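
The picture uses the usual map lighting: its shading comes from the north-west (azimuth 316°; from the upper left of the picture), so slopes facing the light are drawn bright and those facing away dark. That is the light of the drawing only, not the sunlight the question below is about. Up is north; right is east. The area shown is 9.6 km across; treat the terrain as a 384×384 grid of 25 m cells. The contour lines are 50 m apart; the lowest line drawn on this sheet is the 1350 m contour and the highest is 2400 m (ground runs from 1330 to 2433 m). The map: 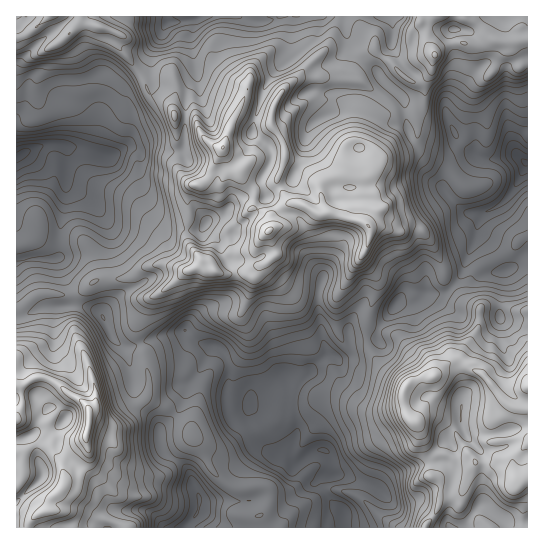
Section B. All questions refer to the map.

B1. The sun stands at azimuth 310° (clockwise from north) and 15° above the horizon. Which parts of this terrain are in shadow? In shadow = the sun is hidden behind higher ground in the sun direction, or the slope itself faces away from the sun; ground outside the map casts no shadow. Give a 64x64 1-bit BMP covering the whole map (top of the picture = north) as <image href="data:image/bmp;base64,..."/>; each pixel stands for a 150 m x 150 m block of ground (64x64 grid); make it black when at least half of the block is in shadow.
<image width="64" height="64" href="data:image/bmp;base64,Qk0+AgAAAAAAAD4AAAAoAAAAQAAAAEAAAAABAAEAAAAAAAACAAATCwAAEwsAAAIAAAAAAAAA////AAAAAAA/4f+AMAAPAB/x/4ASAA/AAf//gAIABOMD9/+AQAAA48Ln/wAAAABhYP//AAAAAEBgf/4AAAAAQCB//AAAAAAAYH/4AAAAAAAgf/AACAA+AAB/8AAOAD4A4H/gAAAAPgDgf+BgAAA+AOR/4OAAAB8AYj/A4AAADwBgP0DgAAAPgHA+YOAAAGeAcD4w4AAAT4AgPjBgAAAPgAA8MGHwAAIAAHgAB/gAAAAAeABn8QAAAABwD+f/AAAAAHD/5/8AAAAAYP/H/0AAAAAAf8//5AAwAAB/z//n8DgAcH/////8MADwf//+//wAAHAf//9//gAAAA/z/3//AAAABuH/P/8AAAAAAf8//4BAAAAA/x//gOAAAAJ/D/+AAAAAA//P/8AAAAAB/8//wAAAAwB/5s/AAAADAAMD38AAAAJgAAP/8AAAAOAAAf/8AAAD8gAD/nwAAAGgAAP+HgAAAAZgB/wOAAAABmAD/AcAAABzMAP/AwAAADgwAf/P/wAAODABn9//AAgcOACf3/8ADBw4AB/fHgAMHPwAH/8AAAgO/AAf/wAAAA78AB//ADAABnwAH/8B+AAHfAAf/w/4AAc4AB+///gAAwAAD59/+AADAAAPCf/wgAGDAA8kz+PAAAEABgHnw+AAAAIAADmT4AAAAAAAHAHgAAAADwAMAeAAAAAGAA=="/>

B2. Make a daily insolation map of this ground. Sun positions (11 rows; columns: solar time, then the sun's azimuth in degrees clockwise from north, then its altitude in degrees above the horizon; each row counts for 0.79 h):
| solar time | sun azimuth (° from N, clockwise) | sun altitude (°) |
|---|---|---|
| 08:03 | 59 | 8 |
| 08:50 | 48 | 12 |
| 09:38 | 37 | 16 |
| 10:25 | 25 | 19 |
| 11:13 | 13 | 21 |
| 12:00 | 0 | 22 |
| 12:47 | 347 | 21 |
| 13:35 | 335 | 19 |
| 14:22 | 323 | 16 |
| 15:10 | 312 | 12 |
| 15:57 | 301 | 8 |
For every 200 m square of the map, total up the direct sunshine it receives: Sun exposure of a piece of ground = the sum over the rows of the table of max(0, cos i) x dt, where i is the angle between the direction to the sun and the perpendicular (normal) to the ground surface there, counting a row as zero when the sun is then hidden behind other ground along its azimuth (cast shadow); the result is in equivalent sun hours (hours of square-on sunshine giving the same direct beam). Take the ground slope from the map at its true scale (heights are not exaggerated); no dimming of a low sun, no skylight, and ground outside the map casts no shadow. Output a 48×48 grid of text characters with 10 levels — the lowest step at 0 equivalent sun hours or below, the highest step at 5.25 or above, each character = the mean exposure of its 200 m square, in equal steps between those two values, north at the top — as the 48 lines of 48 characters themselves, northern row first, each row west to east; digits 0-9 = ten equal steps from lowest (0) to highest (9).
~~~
673026589754443459999755788887656786753000257666
620263001586557878988999988777545655535544446765
103510000114688887667789766686555545446764543342
012000000045799875578996445863554356444520000211
000000000015677655678985468535665125312111114224
000000000003555665678866897454456421432100243000
110000110002544566665535961011112541011000100000
122211111111356566566445523444455454222100000000
233332221211137677576335345333455555543200000000
332111222222223367564235553235787544443410012100
100000012212222138764212554468999987433531213200
000000000012343134974541365567866998633453212300
000122310144453231334674357766544576643354212310
334545544565545444303643535776455444432345655652
776545567765544786223323523675444433321235677766
887544456765444576320244345553323333553214665447
888655444555433200000142488555554456655521211247
777666544445543200001668745866666665566651000367
555567754445543310024347630144566535577654324665
544467865544444322464468753000003544558745556665
543345676655554676644552100000002201213655444555
322333456766666699866520220000025100000355455432
011234556667888758853323331000042100000155565313
688877788775335763565542011000210110000155643234
778877765542256100011221112101300032011135556766
887885310026871000000000012213200011011126799987
642122000244300000000000012212100111123345798899
435678511331000000001100000100001233445653454356
799899963432000000001110000000002356656776665444
998767864322000000000021000001322357788999957877
987666876422430000000011011110233433899999767776
766664677655553210000001011121023676779978887657
467764576654554444411001000024333578998853678867
689985476553444445421112222434555579996531146787
510387556554444455333223444665665567630120014655
310127976565446665433334554544566665333220133541
643200666654235666543444444333455554465332344245
544303435885202566654555432222334322475333344311
013356533554313455675554322322223311113224332124
133455333444432344577432224101233322202324445666
632442142245532112356633333111222112200464733464
421341023225664002445775433554210000002334465554
432454212444676201455678756522221000247754312456
315654313345432100146667776246642012541344312444
169633321345654310012223444653455323301444201221
566322221010124422234444445432003444334423111000
564323335554101223345554453223222356567300143101
420002332577510146532223542333343246666200245434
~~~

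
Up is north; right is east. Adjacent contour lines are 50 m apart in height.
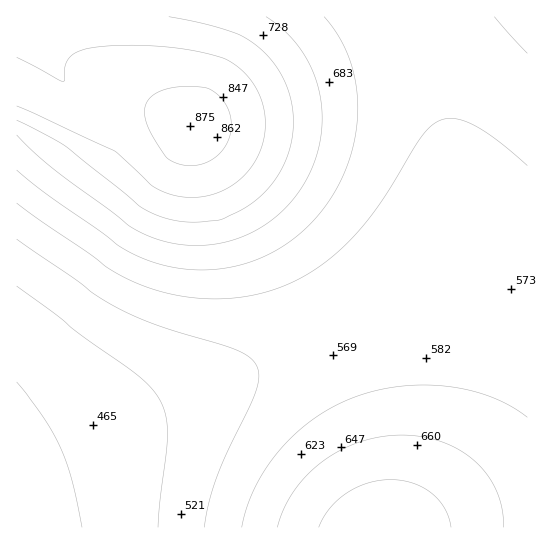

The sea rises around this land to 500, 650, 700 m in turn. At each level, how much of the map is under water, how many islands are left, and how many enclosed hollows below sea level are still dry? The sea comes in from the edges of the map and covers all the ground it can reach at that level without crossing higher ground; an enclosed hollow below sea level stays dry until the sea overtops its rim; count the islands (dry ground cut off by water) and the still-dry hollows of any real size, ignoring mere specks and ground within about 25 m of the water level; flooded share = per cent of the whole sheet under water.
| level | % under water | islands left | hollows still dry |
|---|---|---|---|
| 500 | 10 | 0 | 0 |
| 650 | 66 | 0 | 0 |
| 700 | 76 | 0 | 0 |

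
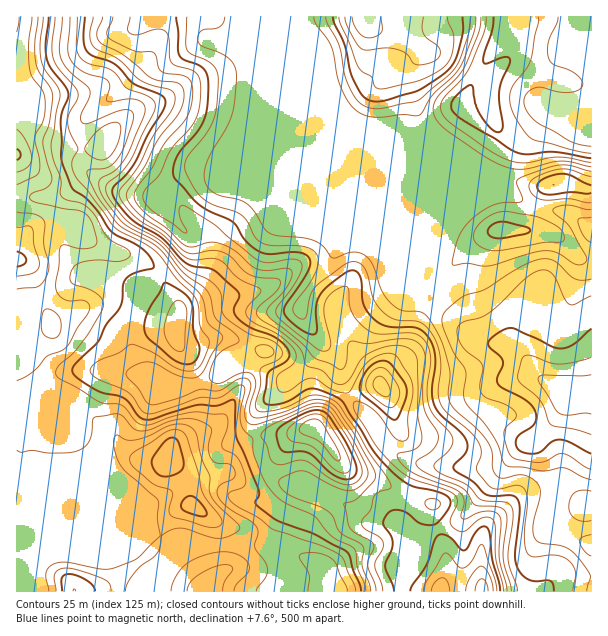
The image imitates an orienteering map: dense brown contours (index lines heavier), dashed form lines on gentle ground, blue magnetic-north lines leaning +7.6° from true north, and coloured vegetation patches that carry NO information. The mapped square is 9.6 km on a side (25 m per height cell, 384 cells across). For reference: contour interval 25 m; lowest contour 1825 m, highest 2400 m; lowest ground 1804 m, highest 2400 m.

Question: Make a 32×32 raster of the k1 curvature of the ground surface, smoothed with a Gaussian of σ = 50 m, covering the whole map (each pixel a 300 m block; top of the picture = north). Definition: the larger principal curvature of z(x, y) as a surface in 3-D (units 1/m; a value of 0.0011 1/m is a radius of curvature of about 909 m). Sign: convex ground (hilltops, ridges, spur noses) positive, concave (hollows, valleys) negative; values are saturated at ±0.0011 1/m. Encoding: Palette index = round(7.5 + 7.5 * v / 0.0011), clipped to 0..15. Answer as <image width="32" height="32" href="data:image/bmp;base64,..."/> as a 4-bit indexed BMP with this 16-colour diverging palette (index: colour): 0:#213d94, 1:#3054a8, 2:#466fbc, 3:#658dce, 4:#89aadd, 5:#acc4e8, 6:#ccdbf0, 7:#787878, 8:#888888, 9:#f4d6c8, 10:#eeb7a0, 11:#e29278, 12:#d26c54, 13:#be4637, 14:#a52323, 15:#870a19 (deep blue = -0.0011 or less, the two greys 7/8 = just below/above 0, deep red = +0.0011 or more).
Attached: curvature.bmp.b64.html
<image width="32" height="32" href="data:image/bmp;base64,Qk12AgAAAAAAAHYAAAAoAAAAIAAAACAAAAABAAQAAAAAAAACAAATCwAAEwsAABAAAAAAAAAAlD0hAKhUMAC8b0YAzo1lAN2qiQDoxKwA8NvMAHh4eACIiIgAyNb0AKC37gB4kuIAVGzSADdGvgAjI6UAGQqHAIjey3eJm3iHi8uYrZ76maiKyYm4iJvKiKy2Z3ud5omqmIh3i4iIh5u6zrh7ndeIl5iIeHinrdyomHeIi4z4domIiIiIvfuIiqqYeK2r7YiaeIh3eJymm5d4uJ3u6Wy5moiYeJqrrMiXe/7ah4h5uqiJmZrLunmnuI/5iJiKqGiniHeKq+uZq73Pp42ry5dpmHd4q6e9vqvf/Xe8qoiauoiIi6uVeaz2Z925+6V3mqhoial4h4in/GfHr/uniHiIeKmHeHedtp2bqXzpyZqpeIiJqImZzNqv/piqvMp3iImYiamHirycy6eKuInJeIiYmHmrqYith4iFjJh2qYiIiJh6ial4varN2Jy5d4mIiHeYm3d5efmpmu6Z6neJiIh2mcqYis/YqpeN2KqIiJiYdqyoet3slZmGeJiIiHeburzpq73Kh5nKl3iIeIeIisy7qIibp2aNh5h4iIiIiIiYmnqKqqh2qmeIiIiIiIh4ie//vIermZd3eIiIiIh3icur28iKy5d3d3iIiIiIiLuHeZe6mK64eIiIiIiIh4uYioh3nHaL3KmYiIiIiYe4aLl3iJy7mb3qiIiIeJy5t3i3aIirmbuHnKmIiHirm7yYuImZyGeampipiId3unityIqYiMd5d3m3aHiIdquZmtiJp3fJiJh4uIiIeJrMmIi7l5mI"/>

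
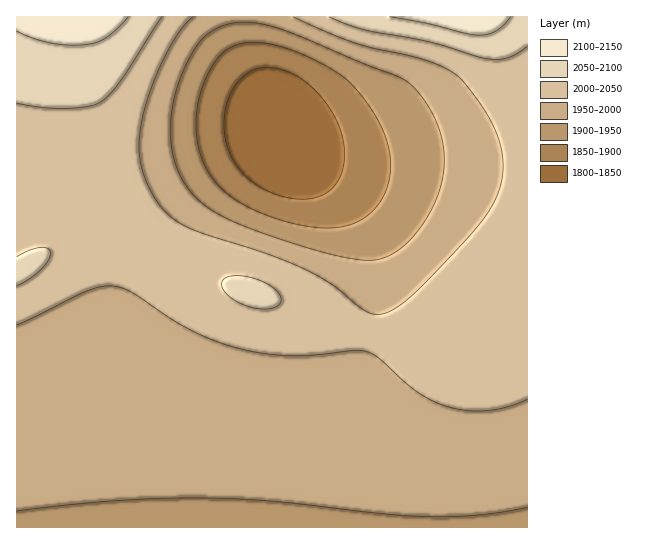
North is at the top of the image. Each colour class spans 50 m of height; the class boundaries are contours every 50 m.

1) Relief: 1800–2140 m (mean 1980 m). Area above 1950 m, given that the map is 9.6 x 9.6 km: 71.3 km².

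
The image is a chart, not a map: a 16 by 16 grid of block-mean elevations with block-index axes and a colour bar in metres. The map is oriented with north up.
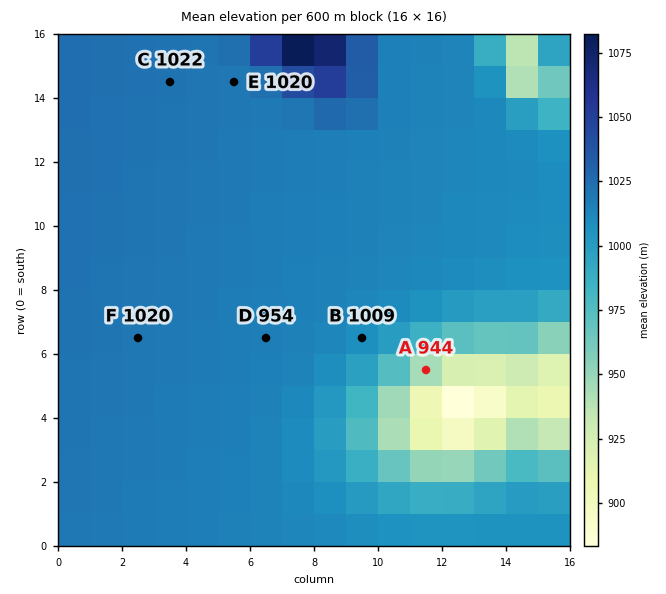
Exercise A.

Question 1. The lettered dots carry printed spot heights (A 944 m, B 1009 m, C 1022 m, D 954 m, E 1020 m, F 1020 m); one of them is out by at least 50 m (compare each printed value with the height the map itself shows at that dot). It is D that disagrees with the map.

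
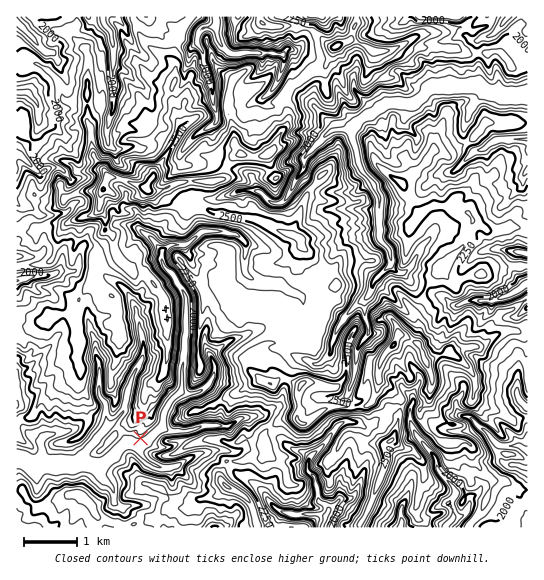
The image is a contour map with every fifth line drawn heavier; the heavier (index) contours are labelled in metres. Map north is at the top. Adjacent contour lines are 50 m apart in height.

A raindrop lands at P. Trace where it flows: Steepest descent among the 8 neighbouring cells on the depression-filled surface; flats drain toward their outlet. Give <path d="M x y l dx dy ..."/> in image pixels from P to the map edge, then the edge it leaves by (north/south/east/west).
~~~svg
<path d="M141 438l0 5-3 2-13-2-19 19-5 3-15 0-1-2-11 0-1 2-43 0-5-4-8-2"/>
exit: west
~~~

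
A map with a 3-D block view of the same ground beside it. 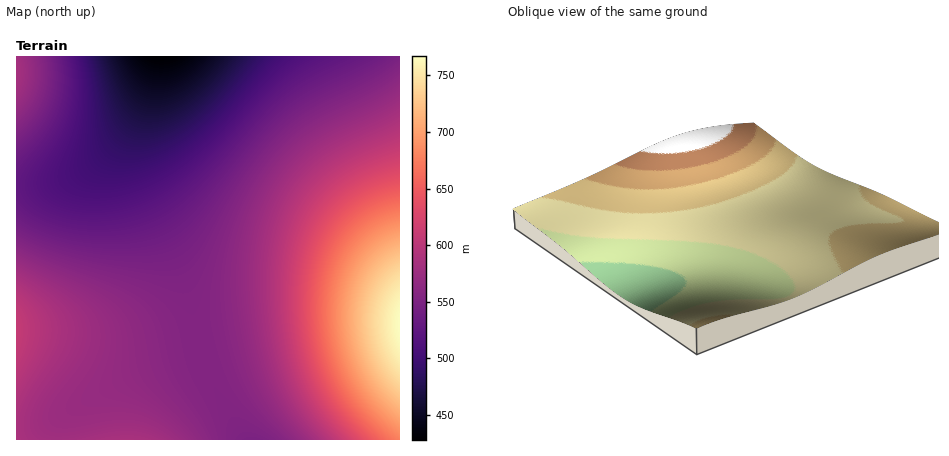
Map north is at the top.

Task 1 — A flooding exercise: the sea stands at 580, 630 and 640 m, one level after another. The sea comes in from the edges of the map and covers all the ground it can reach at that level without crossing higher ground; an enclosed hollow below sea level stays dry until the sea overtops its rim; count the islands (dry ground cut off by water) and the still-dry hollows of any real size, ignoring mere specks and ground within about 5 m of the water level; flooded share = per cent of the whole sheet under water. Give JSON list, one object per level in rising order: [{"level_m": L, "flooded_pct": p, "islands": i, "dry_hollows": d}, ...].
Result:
[{"level_m": 580, "flooded_pct": 69, "islands": 0, "dry_hollows": 0}, {"level_m": 630, "flooded_pct": 85, "islands": 0, "dry_hollows": 0}, {"level_m": 640, "flooded_pct": 87, "islands": 0, "dry_hollows": 0}]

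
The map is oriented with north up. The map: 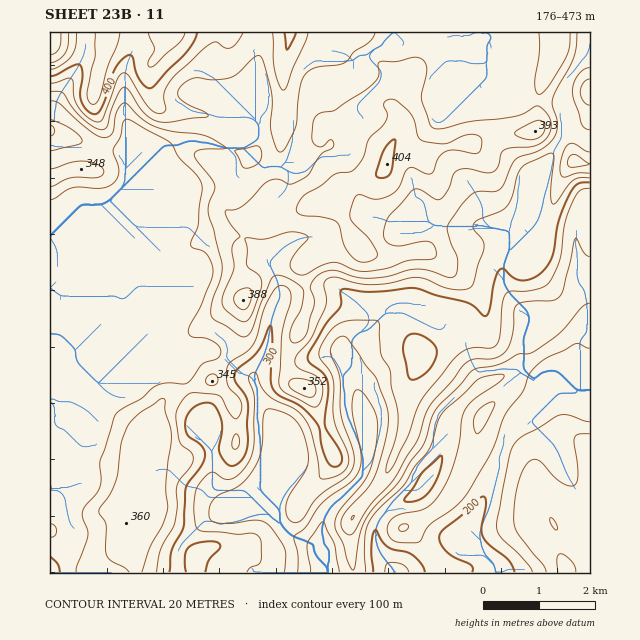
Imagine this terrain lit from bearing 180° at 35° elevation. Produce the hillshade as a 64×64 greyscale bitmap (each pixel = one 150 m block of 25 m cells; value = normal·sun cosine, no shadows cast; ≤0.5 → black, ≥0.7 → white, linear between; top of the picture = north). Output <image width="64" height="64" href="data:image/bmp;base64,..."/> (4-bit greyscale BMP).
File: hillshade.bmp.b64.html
<image width="64" height="64" href="data:image/bmp;base64,Qk12CAAAAAAAAHYAAAAoAAAAQAAAAEAAAAABAAQAAAAAAAAIAAATCwAAEwsAABAAAAAAAAAAAAAAABEREQAiIiIAMzMzAERERABVVVUAZmZmAHd3dwCIiIgAmZmZAKqqqgC7u7sAzMzMAN3d3QDu7u4A////AIZVVnd2ZmZmZmZlZmZmZVRWd2RGiImGQzRWZ3iZh1NFhlRWZ3ZmdmVWd2VmZlZVVFZ3ZFeaqYUzNFZ4iZmHVEaHVFVnd2d3dURWZmZlVURVZndlaby6dDRFVomqmHZVVodVVVeHd4mGMiM0RVVDRXd4iXZ5zcllRVVniamHZmZmdlVmVnd2eZdBAAAiMzNpmIiql3eaqHd2ZmZ4h3dmZVVFVndlZnd4h1MQAAASNZuodnmqhURWiZh2VWZmZmZVVTRWZ3VWd3d2VUMiIRJGm6l0JJy2EAJYqodlRVZmZVRVNEREVUVndmZVZmVENFVompUAS9pAABWKqGVEVWZUREVFUyI0RFVlVWZnd2VVVTSLuUAG3qYxAUipdlRVVURERVVUMjREM0VWd3iZh2ZUMmnMpAGN24UxJYmHVEVUQ0RVZmZUREVDRXiZiKuodmUyR63aQDrcl1MjaIdlRERERFVmZmZVVmVVeaqZq7l2ZUM1nNtyFquodTJXiGVERERFVmZmZlVWZmZomZmauoZmVEWKuXUkiqqXQ0aIdURERFVmd2ZlRVVWd1VWeImphmZVVohlVTNZu6hURXh2RERFVmZmZVRFVVZ3UhNWZ4h2ZmZndCJFQ0erqGRFZ3ZEM0VWZlVVVERVZmdSEkVVZmZmZndSEkVTRomYZUVndkMzRVVUVVVVREVWZUM0VVVVVmZnh1ISRlRFeId2VWd2UzNEVDJVVWZUM0VUNVVWZmVWZ4moUyNWZVV3iHZVZ3dkQzQyEFVmZmQyIzNGd2eIdmeJq8pkRFZmZmeJl1NGeHZUQzIiVmZmVDERJGiZmYdlaL3u23VVZnd2d5q6YyNoh2VEM0RmZmVDMhEkZ5rLhCNpz//adlZneHd4mruVETaIdlVFVWZmVERDMhE1ecxyAmmsy4ZVVmd3d3iZu7hSE2d2ZVVmZlVVVVVDERNGeGMkZ3dTECNWeHdmeJmaqoZDRXZmZmZlVVVVVVQzMzMjRnd2VCAAAkZ4h2ZomZmau6hmd3ZmZlVVVVVVVVVVVCFIuoZVQgACRoiHdmeIiZvN3KiJh3d3VVVVZmZVVWZlM1irp1V3ZDRXh3dmZmZ4m8zcuZqYh3dVVVZmZmVWZ3ZmZ5unVYuodniHZmZVRFeKqqqYiqmHd1VVVmZmZVVmeIiImpdVerqZiHZlVUIjRniIh3d4qph2ZVVmZmZmVVVniZmqh1RHiaqpdmVUMiNGZ3d2ZmaJmHZmZmZmZmZlVEV5mqqHZDRoq7qHZVQyNVZmd2ZmZWeJh2ZmZmd3ZmVUM1eauphkM2iZqYd2VEVmZmZ3ZmZmZniIZmZmZ3d2ZlVDNXmZmXVEV3d3d3d2Z3iHiIdmeIh3Z4lmZmVWZ3dmZVQzRVaKl1VVVWeJqqmZmaqqh2eauph2eWZmZVVWd3ZmVDIjI2mpmGVWi83d3LqrzLl2aKvLqHZnZmZlVERWd2ZlQzMiNqvLqJre//7tzMy6l2ZomqqodmZmZmVVQzRWd2ZVREM1iqq83u7u7d3dy6h2ZneIiZh2ZlVVVVVUM0Vnd3dlVUV3ZorMzMy6q8zKhlZnd2ZniHZmVVVVVVVURFaIh3ZmZmZDRniZiHZWiYdUVWZ3VVZ4dmdVVWZmVVVVRWiHZVZ4dlQzVndlQyI0RERFVmZlRWdmZ2ZmZmZmVVVURXdlVoiIdlVmZUM0MiIjRERFVmVUVmZmZmZmZmZmZVVEZ3Z3d4mYiIdlM0ZlQzRVVVVmZlVWdmZmZmZmZmZmVVVndmdlZ4mZmGVEV3dlVnd3d3d2VVeHZXZmZmZmZmZlVWdlRFVVaJmXZlZ4iHZniIiIiHZlV4hlmHZnZmZmZmVVREQzRlRFZ3dmZ4mZh3d3iIiIhmVXmYapmImHZmZmZlVDNEM1VDIjRWZ4mZmIiHd3iJh2ZVaaqau7u6l2ZmZmZlVUQzREQhE0VniZmImYd3eJmHZlVpveebu6mHZmZmZ4iGVEMzRDIiNFZniHiZh3eJmYd3ZVjf81Z3ZmZmZmaJqXZVQzREREMiNEVneIh2eJmYiImGV8/xEiIzRVVmZ5mHVFVURmZVUzIzNFZ3d3eJmYd4q7lUeGMhEjRVVmZ4h1MzVmZndmZVRERERndlZ4mYdnnN7IMRBUQ1eIdmeIh2RFZ4h3d3ZmZVVUQ1dlM0VnZnis7+pRAmVnm8l3ebu5iIiIiHd3ZmZmVVQzRmQhEiI0Z4msymNHZoreyHis7suqmYdmZmZmZWZVRDM0VDMiEBIzMzV3ZWhorf6nes7tupiHZURVVmZVVVVVRDM0RUQzIzIhACNFaJrN7JiazLl2ZVRERFVWZlVVVVVmUzNVVVVVREMhEkZ4u6qqqaq6hkREREVVVWd2VVVVRFVENFVVVVVVVVRFZ4nKhmiZqqmGVVVWZmZmZ3ZlVVREMzRVZlVVVVVVVnh2Z9t0RomqqYiHd3iId2d4dmZmVVRDNFZmZVVVVVVWeYYz7JVFeaqZmqmYiIiHd3h3ZmZmZVREVmZmVVVVVVVpliD+yEV5qXeKu6iIiIh3d4h2ZmZmZURFVmZmZlVVVVioMO3IVHmoVXirqYeIiHdniHZmZmZVRERVZmZmZVVVV5lSu5hleIdVZ5qph3eIdlZ4dmZmZlVVRFVmZmVWZmVWiGR3d2Vnd2ZneJl3Znd2VXiGZmZmZVVVVVVVVWZmZlVmZWZmZWd2Znd4iHZmd3ZmaHZmZmZmVWVVVVVVZmZmZWZm"/>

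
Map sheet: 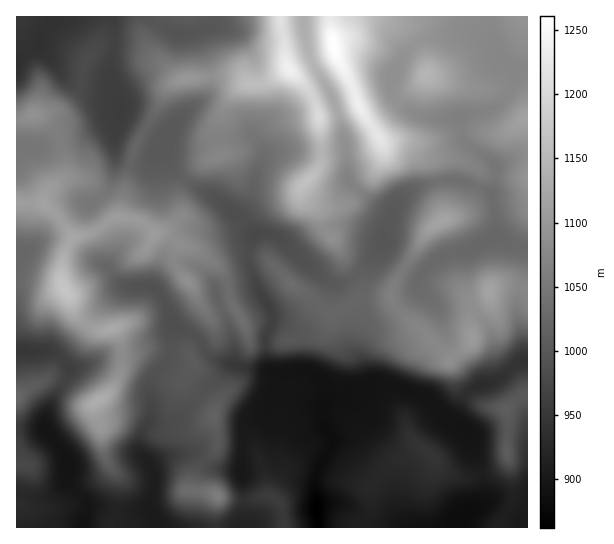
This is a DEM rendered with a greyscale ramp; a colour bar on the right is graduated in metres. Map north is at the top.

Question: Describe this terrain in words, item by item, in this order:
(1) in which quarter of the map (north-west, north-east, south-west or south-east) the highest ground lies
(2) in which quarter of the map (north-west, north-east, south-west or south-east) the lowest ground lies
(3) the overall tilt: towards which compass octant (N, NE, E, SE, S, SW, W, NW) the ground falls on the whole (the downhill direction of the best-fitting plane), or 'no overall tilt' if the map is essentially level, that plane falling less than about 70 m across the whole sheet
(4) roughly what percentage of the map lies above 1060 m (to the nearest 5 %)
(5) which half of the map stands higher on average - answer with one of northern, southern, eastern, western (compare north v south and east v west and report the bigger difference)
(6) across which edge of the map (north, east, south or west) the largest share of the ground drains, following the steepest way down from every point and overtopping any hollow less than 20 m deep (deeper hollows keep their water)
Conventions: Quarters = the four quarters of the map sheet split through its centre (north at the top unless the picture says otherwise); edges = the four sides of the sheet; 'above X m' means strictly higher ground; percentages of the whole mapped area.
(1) Look to the north-east quarter for the highest ground.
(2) The lowest point lies in the south-east quarter of the map.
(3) On the whole the ground falls towards the south.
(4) Roughly 35 % of the ground is higher than 1060 m.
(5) The northern half stands higher on average than the southern half.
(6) Most of the ground drains across the southern edge.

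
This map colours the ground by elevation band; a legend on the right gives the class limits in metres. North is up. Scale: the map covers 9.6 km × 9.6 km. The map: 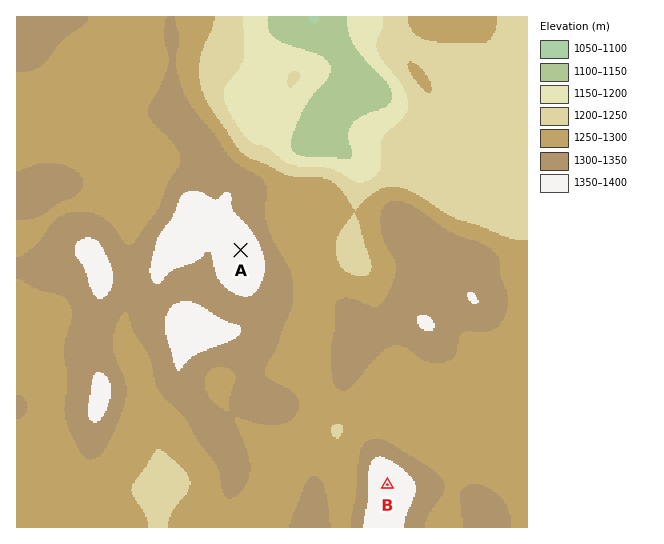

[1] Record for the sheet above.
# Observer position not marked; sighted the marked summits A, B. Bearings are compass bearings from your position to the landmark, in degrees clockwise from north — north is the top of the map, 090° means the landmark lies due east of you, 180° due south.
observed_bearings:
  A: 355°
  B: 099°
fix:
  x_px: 259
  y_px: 464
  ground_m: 1280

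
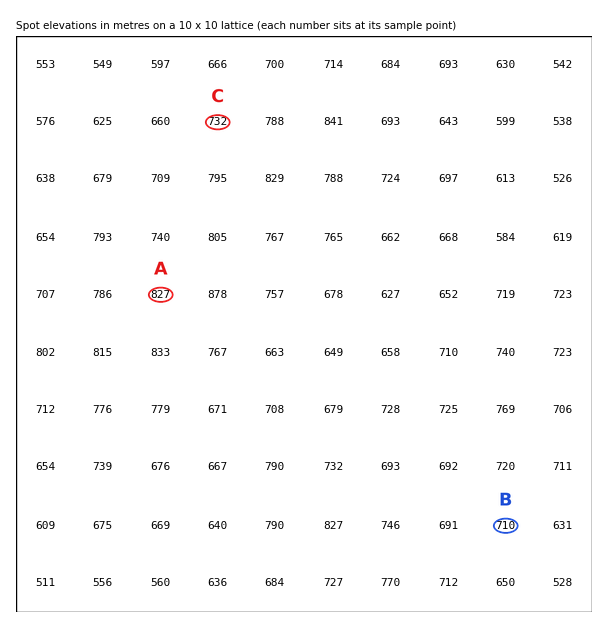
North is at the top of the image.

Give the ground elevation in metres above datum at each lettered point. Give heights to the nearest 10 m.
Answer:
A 830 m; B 710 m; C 730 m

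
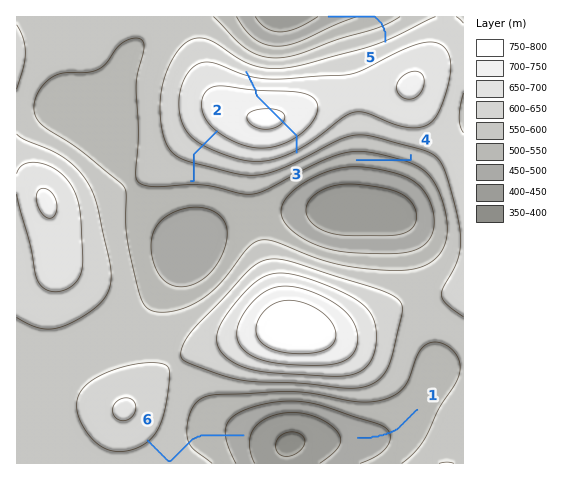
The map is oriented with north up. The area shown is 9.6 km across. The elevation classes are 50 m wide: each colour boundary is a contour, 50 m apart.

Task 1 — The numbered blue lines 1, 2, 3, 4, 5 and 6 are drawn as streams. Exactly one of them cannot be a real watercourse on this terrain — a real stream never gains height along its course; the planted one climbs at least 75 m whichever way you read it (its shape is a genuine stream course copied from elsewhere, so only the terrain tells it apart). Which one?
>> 3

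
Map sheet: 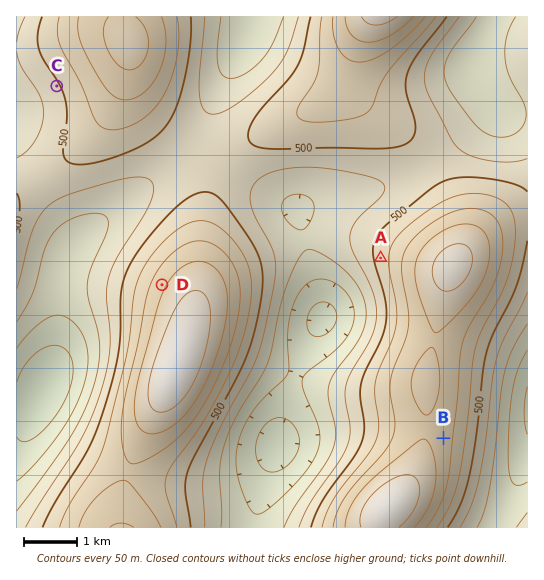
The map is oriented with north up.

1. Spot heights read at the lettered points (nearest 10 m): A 520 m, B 630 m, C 490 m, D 640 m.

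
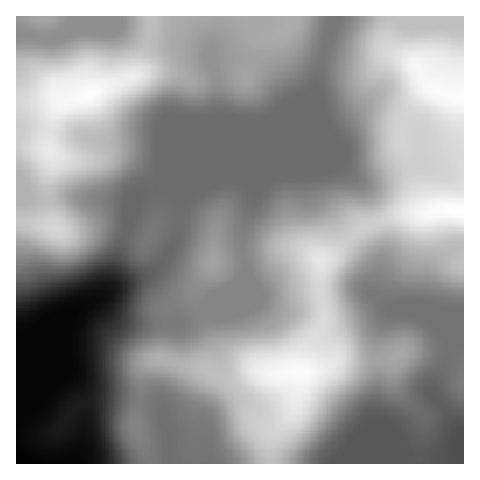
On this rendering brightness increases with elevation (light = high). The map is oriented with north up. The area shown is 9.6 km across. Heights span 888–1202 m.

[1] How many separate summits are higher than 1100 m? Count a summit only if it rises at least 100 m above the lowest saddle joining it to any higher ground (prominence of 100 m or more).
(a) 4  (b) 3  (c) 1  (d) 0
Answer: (c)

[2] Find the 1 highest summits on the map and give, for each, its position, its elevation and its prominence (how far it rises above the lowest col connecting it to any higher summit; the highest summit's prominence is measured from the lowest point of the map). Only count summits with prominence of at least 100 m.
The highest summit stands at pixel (89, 95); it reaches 1199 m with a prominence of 163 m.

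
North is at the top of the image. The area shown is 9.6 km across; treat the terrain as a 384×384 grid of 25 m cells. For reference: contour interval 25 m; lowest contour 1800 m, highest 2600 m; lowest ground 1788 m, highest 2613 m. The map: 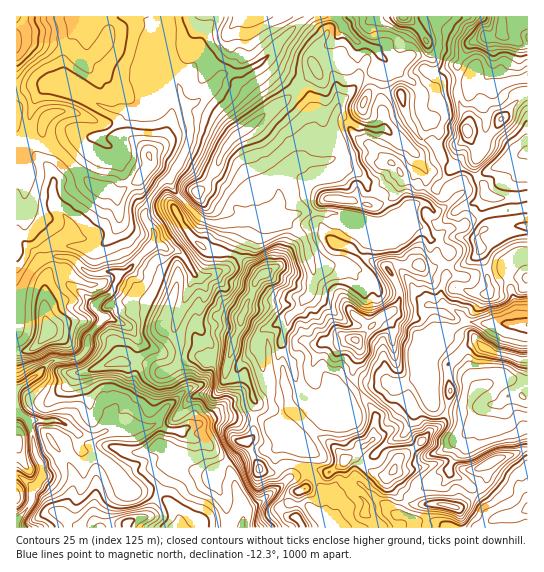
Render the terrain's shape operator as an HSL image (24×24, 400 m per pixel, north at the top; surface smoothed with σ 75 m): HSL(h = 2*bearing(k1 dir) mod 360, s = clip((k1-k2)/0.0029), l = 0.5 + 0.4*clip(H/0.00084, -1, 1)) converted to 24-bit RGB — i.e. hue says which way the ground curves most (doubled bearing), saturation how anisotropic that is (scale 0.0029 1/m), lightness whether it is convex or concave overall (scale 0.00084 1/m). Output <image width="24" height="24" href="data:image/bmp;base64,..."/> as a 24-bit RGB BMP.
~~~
<image width="24" height="24" href="data:image/bmp;base64,Qk32BgAAAAAAADYAAAAoAAAAGAAAABgAAAABABgAAAAAAMAGAAATCwAAEwsAAAAAAAAAAAAAAEFg5am0crG8rqfLZbfb78/y4IXMTDhrampUmaxfKThhtVXTjN+b47prflR9Xlh+oc6RiTp7gjVOp0oxy/FOJHFHR29MSqhJAEx9z8x0sWdetrlhUVU3ISIRsVwoek97l3qekceXLwsyG3gA5qgL65GJRXZ5XZmApCo4uKw7J7+hf9bu25Dh4U6sTZJ6Y1+N98wXBB8vpsFzjKxhbTtbhU2BjqmUgJKef5utvIqmIAg44PbVE6zTv9g902vsfaAzPZnJ79znZ5++Rr2iHS6V4LPwz6GQME9JCGXVWdk8cqyKlUeWi4TbjqTbm5TIj7O6WmSQMgckcO1wadg2hFJqdF5ILGB36NHzO8JmRMd78426DYogJXRXHFYt+tH22bL7YwGtueyibyRHbKFCWHc1SU0shJgwfUIdVCU9NYPr+eHSylx/e216Z6CaSLlvMFow5I2KQb+YIICF+9DqJlp1WG9VQFUlYXEugglg2bNKQ4NmlbKDYl55fl5wVYEm5kNRXSdmKGMToIxBs9aEV3SVcJttfm5taFpwh+SKkVWteo5JSTMd2nAzYFOIsXyWkIdHDXhXymO0yImQb3tBPDEoezo+z6efIIJRCEdf+tHgOeWLmMVdYqOdi0x9bYltkGVPZcc6RCkpoKFUPTJj9vHLO1FjWIpou3F+aocjADMLJPkA+c3+wLnsdqzWtsXW2n3ceYHRYP+sbth1dj+Je02epFBegkpXr6VRe7A9xY4zN3+US1N636iQXjE6WEglZfCo4rT40JbvrfW6ADIzz9WoeUuSgFA3VY56ka6GQCqQ8uKaOp2LOx9yh4jErIzOwrzm4IumlPJGHjFFY3p2oVCQ0+H4x+b8MpbRLC5M7/Da05zSAIjCmmIgYRxU3sfBS3iMkVmjS2KU+eLSHlhAFExLerd9WaC0zVwf+aP86ralNkKORXyFPJ9qp6IEJyIMYWIxPE5zytKep5hhLQYMOqDVjqSxSpiWzMJdRXWOX4W09tbVwF+hQZBxHEMvc0Ne0fjUFRk18o2GmD+tdTtpgys/2I/Jsd7iVCqEMnp1xLaVpkeCjW3lCGZ3uH92TWN45dq1GChGKWQoo0d3+dLaaLeJJ22PUqV6oG1DRyQ5su5rbxpNXb2lSajQRqhjzJ2Jn4HXS6VrbYs0diUgxGBNqIdJDVMqbrK6yiEitiQ/PcWnE9WT1bPl9NfsNBdRgF9HboRHRLLjz9f00Lvrn3fIRjKH4bWaTWo4SH06nG1+Y4CVbI+zk2WXsoSNosanCgYtlzsz1PfqhZTBimJYHDsbzoo7cRxtr9HGg8jGaE9CSlkzd5k8eC1AOj+i3eGownvDf1y6iJiBfIufc0x0f3JpnrV9RrRDNw9P0vnWMgMBVXIaaG9GeHZgaWxKi4pFfW8iYEUhiX02R3w/N0NkuFKEzIpmRok0oY9Rj5tjn55+T0FvlXWYkKCno8u4wUdtAHls/wOo+eXSX4iVXWx7got9X2R9SGGh1NX31dP4gILZymOVK0NyUNloNJRlvm6VjLbGeW/AlKOHVkFubqOAjb+ygGKU1Ye8otVDBS4q03d73p6XTF1tfIZwX4CDc5B/X3NBa2A6iCw9hb2UlMHTjDmGt0p4Y80hRW04hIRionJsW2qhgbebcFxfaFlbU4GL8NvbHEVfN1pf9tfVT0hsb4VmZ3x0Z3licH5mUjVcrd29nc/ASRk0TayRwEiR7uvINrCbPWBDYYeqq7N+XVNHenlZXqGhcrKenmdjunGjIz9Ue7Z38tXtoo+vYXh3aH1/cm6KOpfCkLUtSh4rb9l8PmyZv2TRqeGy3XKIM2RrSaOxy6/YpqrbX2TEh1BNanVQY25cqXdiSGl5V4xmeoxe4bLQuo+3W3BzaIpXWCed2OzDPStpj91/ZUZyKJ0uwXdcpYTS2TrUaH5LVGI5YEcygV1LgpiLfY+SZ3B9l1t7cppkS3BbZo9sWnxawH2XsV+ekrF6HE9L6sGWU5Xa2EWeck1+l9ZudGtaRWM/zL9mjZ1US2dUdVx+jLCWfol1aHp1b3h+h2d2i4d2gE1WbIhAO2ZEfV98wJKWon21gZeoYaVlVF46dTethFTE3L2fVDdTnIFSgnI9y7PHaIiqaKavk2qboZSQcXeCa3B9lGyVemiBsGyIjaJ9WIxiKFpRv6ufq4htal+of0ArfWdNSCEuJe1ev1Ov4ILXy4GWjdS9oap+gV2KW2BvYHVyppt5jW2FZnGAe2CIin2bTnmotpGXqoqoRJ6iImAy0rBsVRVWy7CurETHl+u+P1KEMmpUo6s05ImKo26G"/>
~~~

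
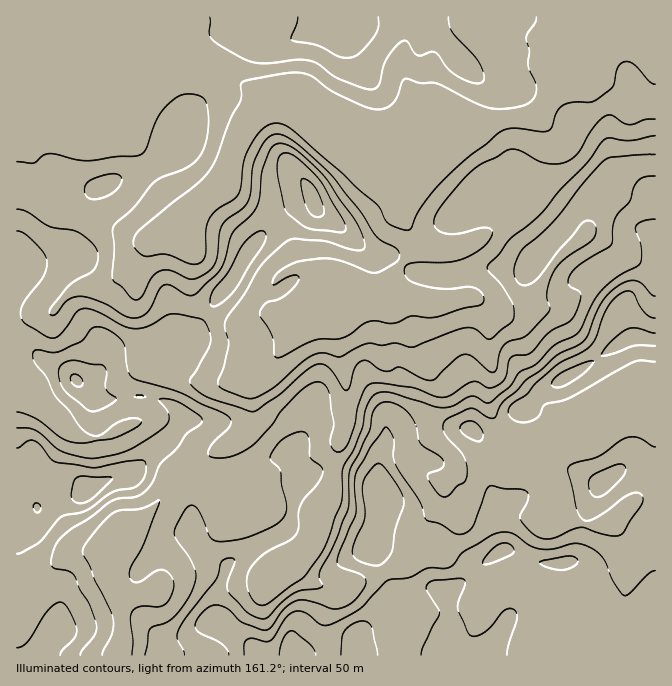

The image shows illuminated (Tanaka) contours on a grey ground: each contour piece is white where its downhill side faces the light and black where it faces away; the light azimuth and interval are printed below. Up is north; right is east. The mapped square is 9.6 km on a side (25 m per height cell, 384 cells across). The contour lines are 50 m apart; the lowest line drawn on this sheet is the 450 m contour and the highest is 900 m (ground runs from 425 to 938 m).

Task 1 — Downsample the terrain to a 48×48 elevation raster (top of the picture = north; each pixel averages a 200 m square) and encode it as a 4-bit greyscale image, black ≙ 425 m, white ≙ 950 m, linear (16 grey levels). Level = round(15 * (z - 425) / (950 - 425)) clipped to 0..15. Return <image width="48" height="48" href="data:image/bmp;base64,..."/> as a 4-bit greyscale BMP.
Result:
<image width="48" height="48" href="data:image/bmp;base64,Qk32BAAAAAAAAHYAAAAoAAAAMAAAADAAAAABAAQAAAAAAIAEAAATCwAAEwsAABAAAAAAAAAAAAAAABEREQAiIiIAMzMzAERERABVVVUAZmZmAHd3dwCIiIgAmZmZAKqqqgC7u7sAzMzMAN3d3QDu7u4A////AJqph3ZniZqqvd3u3e7t3e7u7u3MzMzN3ZmqmHZniaq7zMzt3e7t3d7u7u3MzMzN3ZmqmHZniJvMuqvdzN7d3d7u3e7czMzM3ZmZmHZnd4q7qYm8u7zd3d7t3d3czMzMzZmZh3ZmZnmqmHiaqqvN3d7t3N3czMzMzZmJh2ZmZniZmHeImaq8zd7u3MzM3czMzZiId2Znd3iZmHd3mrvMzMzN3d3d7d3LvJmHdmZnd4iZmYd3ibzcy7vM3u3d3dzLu6mYdmZmeIiIiIiHeLzdy7u7zd3LvMu7u6qYh2ZmeIiHd4iIeKzdy7u7vMu6q7u7u6upmHZmd4h3Z3eId5vd27qqu7uqqru7u6uqupd3Z3h2ZneId4vd3Kqaq8u6qry7u6qqu7qYdndmZneIh4vdy6mZq7u6q8zLu6mqu7uph2Znd3eJh4vNypmZqqqqq7zcu5qZmZmZh3Z3d3iIh4rMupmZqqqqq7vMy5qYd3eJmHdmZ3iIh2i7upmaqqqqqqq7u5l2ZmZ3iYd2ZmeId2erqpmquqqqqrqru3dmZ3dneIh3Zmd4d2eaqpmruqq6qqqqqmZmeId3eId2VVZ3d2aKqYiJmau7qqqqqmZniYiIh3ZUQ0VndlZ4iHZ3h4q7u7qqqmZ4mYd3ZlVDMzNWZlVmZlVmZnirzLuqqmZ4mIdmZlVEMyI0VUVVVVVVZWeJvMy7qmd3d4dmZmVUMyIjRERURERVVFZ4mrzMu2ZmZ3dmZmZUMyIiIjMzQ0RERFVniJvMzFVFZmZVVVVUMyIiIiIzMzM0Q0RWd4rMzFREVlQ0VVVUMiIiIiIiIiIjMzRFZnm8u1REREMjRERVQyIiIiIiIiIiIjRFVnirulVEMzIiNDNFUyIiIiIiIiIiIzRVZneaqWVUQzIhIyI1VDIiIiIiIjMzM0VVVnd4mGVURDIRERETVUMiIiIzIiIiM0VlVmd3iGVURDIREQATVVQzMzQzIhESI0VVVVZ3iFVEQzIRAAATRVVERFQyERIiIjRVVVVniEQzMzIhEAASNFVVZlQhERIzIjNEVVVniEMzMzMiEQABI0VWdkIRABIzMzM0RVVmdzMjNEMyIRAAEkVWdTEQAAEjMzMzRVZmdzIjNEQzIhEAAkVmZCEAAAESMzMzNFZmZyIzMzMzIiIQAkVmQhAAAAARIzMyI0VmZiIiIiIiMzIQATVUIAAAAAAAEiIiIjRVVREhERESMzMhASMxAAAAAAAAASIhEiNERBERERESIzMhABEQAAAAAAAAABERESIzMxERERERIiIhEAAAAAAAAAAAAAAAERIiIhERERERIiIiEAAAAAEREAAAEREQARERIhEREREREiIhEAAAARIiEAARIiEQAAAREREREREREREREREREiMyEREiIhEQAAABERERERERERERIiIiIzMyEiIiIhEQAAABEBERERERERIiIzMzNEQzIiIiIREQAAAAABERERERESIiMzM0RERDMjIiEREQAAAAABERERERERIiMzM0RERDMzMiERERAAAAAA=="/>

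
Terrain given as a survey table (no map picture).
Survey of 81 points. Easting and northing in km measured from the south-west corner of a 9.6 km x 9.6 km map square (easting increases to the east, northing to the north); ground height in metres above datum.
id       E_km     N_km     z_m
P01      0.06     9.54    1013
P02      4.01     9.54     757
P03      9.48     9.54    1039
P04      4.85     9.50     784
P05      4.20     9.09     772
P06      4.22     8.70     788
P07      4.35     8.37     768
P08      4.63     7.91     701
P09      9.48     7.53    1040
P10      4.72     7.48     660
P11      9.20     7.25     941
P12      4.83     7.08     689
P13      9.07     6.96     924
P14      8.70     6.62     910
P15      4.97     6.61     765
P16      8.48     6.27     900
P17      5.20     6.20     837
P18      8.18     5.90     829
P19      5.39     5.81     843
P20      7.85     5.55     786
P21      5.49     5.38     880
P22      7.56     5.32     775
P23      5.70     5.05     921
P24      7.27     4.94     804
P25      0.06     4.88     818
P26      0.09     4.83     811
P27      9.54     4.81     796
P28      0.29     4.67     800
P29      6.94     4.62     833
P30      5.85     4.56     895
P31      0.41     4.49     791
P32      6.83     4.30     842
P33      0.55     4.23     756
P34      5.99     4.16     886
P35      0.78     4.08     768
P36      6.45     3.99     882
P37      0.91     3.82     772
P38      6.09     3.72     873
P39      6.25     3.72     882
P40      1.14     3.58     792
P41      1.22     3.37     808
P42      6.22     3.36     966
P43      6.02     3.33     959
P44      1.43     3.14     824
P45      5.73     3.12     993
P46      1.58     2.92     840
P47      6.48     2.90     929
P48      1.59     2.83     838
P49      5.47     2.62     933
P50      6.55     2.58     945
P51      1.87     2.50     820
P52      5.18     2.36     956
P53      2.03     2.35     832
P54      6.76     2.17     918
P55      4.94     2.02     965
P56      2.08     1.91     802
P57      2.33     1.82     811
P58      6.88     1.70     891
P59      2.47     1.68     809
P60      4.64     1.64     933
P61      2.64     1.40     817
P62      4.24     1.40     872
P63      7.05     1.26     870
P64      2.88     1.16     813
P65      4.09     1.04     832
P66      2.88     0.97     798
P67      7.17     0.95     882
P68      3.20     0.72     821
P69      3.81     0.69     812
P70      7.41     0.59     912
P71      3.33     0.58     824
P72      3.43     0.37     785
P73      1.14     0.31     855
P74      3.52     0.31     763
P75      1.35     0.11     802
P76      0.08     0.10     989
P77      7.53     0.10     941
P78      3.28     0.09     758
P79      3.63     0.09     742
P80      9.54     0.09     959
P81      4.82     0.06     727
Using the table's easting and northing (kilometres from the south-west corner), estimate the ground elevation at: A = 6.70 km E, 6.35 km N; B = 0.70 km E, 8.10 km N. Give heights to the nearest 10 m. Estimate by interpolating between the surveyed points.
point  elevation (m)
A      860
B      970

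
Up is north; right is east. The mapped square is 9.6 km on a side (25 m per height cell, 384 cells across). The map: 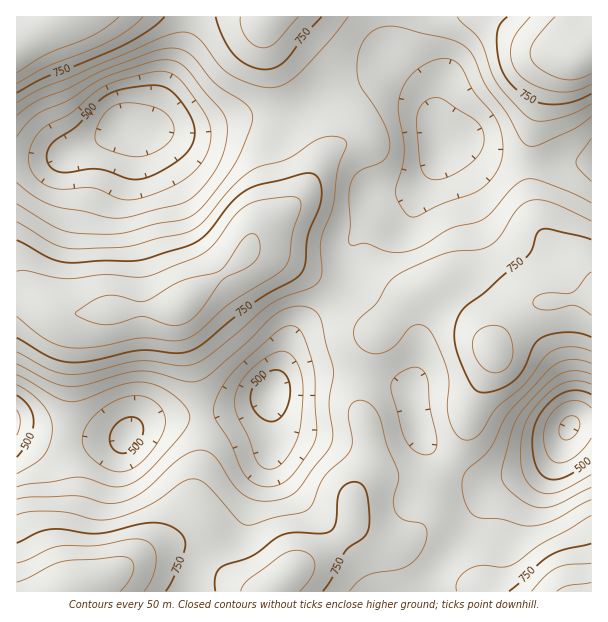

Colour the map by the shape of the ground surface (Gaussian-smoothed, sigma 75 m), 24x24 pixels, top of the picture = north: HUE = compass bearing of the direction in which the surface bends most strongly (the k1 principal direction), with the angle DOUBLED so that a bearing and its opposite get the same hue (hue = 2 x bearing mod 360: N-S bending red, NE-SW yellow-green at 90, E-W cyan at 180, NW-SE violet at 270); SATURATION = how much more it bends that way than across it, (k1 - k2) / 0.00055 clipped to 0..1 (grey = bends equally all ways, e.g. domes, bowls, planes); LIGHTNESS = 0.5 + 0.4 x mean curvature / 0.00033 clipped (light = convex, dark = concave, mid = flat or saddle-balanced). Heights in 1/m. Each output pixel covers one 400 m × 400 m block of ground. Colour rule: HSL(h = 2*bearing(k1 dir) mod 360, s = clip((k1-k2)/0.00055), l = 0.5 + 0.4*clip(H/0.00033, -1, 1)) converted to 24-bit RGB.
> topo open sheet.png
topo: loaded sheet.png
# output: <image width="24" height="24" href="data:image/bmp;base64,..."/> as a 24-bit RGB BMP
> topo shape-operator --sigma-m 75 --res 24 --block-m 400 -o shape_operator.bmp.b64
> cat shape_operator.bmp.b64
<image width="24" height="24" href="data:image/bmp;base64,Qk32BgAAAAAAADYAAAAoAAAAGAAAABgAAAABABgAAAAAAMAGAAATCwAAEwsAAAAAAAAAAAAAbU3S06bf0LDs2p715rPoio/JIEq6HlqmNN7kfLPb8aXj98Hin4/NSlOjZUeKanmXSreKIZ/CfbDVgdDLG3WSW12q1sO/dYbFSmNyiLl6gqXJpHDu+9D58KXuYCPOPICtIdB0KHtwq2Ga7dHY8pPz6iLsXlSndaK/i521MZuHLJtepqZZNGtoJKF3u8l6n09RYqqAYMtdT6JCNHFtw2WI+2+r4zbikXmraKN9JHCBM8OIs8JtyA9x8yx5jc6RN63RtGjBsHejNpuVYpiJYayhFcO8cUqxxVBwrLrLnXuxsWljOHprOWF34jNU1ktsr6CCgLyfFq7uMoDWvSiLphdm1raJ1t6cPVVncUlMv7B/UZ2YRJuMacZ2ErvEFT65zaDS34gwgVcyyrVNS66YFit8yzmw4YuYzsKcis5wJI1sFiFDmR2axYHL2tPG4o6Ni0mzOpnKv4CAol5BQ38nWuYMDYhBBTNArIhN/0QRvooiofAITIUgDh4lOGNo2aV75buX1bB4b0FBDRgmKFVVn6tU33gy8pNDdc92JVqywApz/zgVidksP/MYFZVAACgzWCho014U9qJF7+UteXklESIdDzgUqsUQ/ugt3MlhcE2wEQeeLyZwfFMoz5Qb4vuAhdVhGwoueQxX98yk1uaeidcwOHkaBS0uDSYlS14A9eIA/98BjXYpIjQtFTUcb6AOyv8Srv8OJ3kyDAo/ZhKBr2WIqN2p4PTSwVqCIwBQNzay7+HE/4ll+n8AhoAWECMgCygZL4sq1fIn7eIjnYovM0cvIkIvYLgap/8n2/UTSFYWDSMmEyMslsxdqOxf98obkzIYFxZIPGx96Fsq/2RS8sKrynzBJgZ5BxI9WoO5uMalx6Ofv3yhWk+YNmKDbNJEfO07uq5PoU9NCCtHAVBgd9FF18A33Xsit49LJlBuJzRfsV9m7+3b6+Pg4WLzcQC/FgayYpHRtNXSpqDWzZnknnXmRj3rsNWwnM+KZI+EoomBHFugAEdyV7KHpbaWvLDKzq3ONSeuE0Sfgt3b3O/a5ICU6ACSqhfJGijTc6Xls9ThfXrcsJffp5nvbV7/6djz6MTcm1yzrIJcWGE6CCsnDqw7TMxvfqWMz1Z5pDyOJ5+MGudovrBe6CZ15VnblIDlOVD3b9TMhMnYZGHcoKjZiY3eQC/yzabj+7jt/mL64nPDw1jHHLnMAf+1H9C0VWqNp2TDxI/hiajQOLqUUIWAmnanpJvBoXfJZU+/e+OxPsPTR2y/k560nV20YkSdeYiq5mXa/2vc65/czrLmqtfsItz5IEqRTJOXNtbKbXfX4aLjmnbISFSolYpnnIxUi1lif7CjhMiaSWZ7Q25Wa4lUi02OiXKfW5yngSSv91ao56alxKObz7Z0Pmw3HDVJUKxVKqA+JVA8r41HtGxseT+euEZ9s5hqXb6Ygd2xl5JsdkKCg3BRR4s5OnRriphwgVVqKhxgzG+o9NPU5JvL84WeuWphBY2gSLW0k2VpLGRwSahjnJptVDuCo3CxxtfEkNXNcrySYpVSMzKbuWy+rJd/M3l8U3hMiElMJTxXSaRb49Wb1InM+bLm99DeLluXIUA4lqMyI66NPZKlmGqJVEaAWrFZq+F8p6hspIlTaKQUECsaW3wzvaFtWU2HRFNwj16GVUB4U3454fsUiJ4xrV9D/4yI6QaCazBqYO83DLZrHUlQc2dUfEx5yagrzeUAamgTurQNoaIhISYQF2UAM5EPYEc4SFQ0U0w1aS4ziYpA2ORGpK88Q3I81YZl8mTcq5zjz+vZLEqpGxtFRmI5SzFE6lET/7opeH4lm9IRcnEudEw/SN4NDEYTMTMcY2IrMSkhYlAkbrYamt0fw787PpBJV6FQq3B2yL2T1q95cBxyTiVkcEZFLh4tuo0m/7tXyIgxoNcRSGYwUno00uwVHioTDSYNNGYoLiZJlXVPqdY2gakdo84NQqEeNnUrc5Q6xMRL3VMweCpqMDt4iiuojR2ZwLJP4rhX5GlN78pEwXniS0muzH5LeT1DIHE0EV0qEDg/V6uDwKaStIp5rdl0PcNWO4d0RLFMWaBdv0l+vkGJN0poJRpYiCrF2L/PwrjW0LPq99Ts/a7/0HL71ZLnwI/leInUI4XGAICkFdjQgICux6Ws2uK4bauDRIWJXKlUUmtLZ0FLw0BWjjp9HTNRFr+4teHfzsnhmaXX6sPv4Wvl65Xz0ajrzqbrup3iZoHoB33/CnbYVoHAt7nQ6cLAv25yUIVuWI9kc012UFRsY5Geg0naWWznMP/vLe/ox4y0upKOd36m"/>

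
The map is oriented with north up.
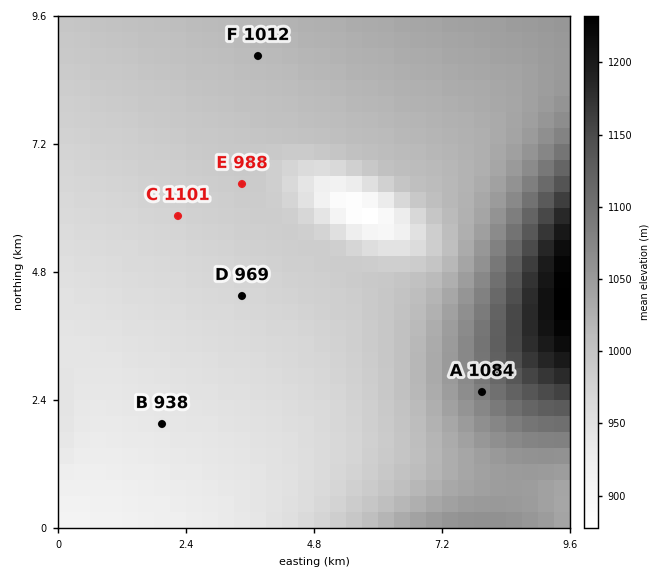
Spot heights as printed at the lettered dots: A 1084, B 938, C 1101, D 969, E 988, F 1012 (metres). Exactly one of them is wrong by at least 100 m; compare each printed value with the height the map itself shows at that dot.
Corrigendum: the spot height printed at C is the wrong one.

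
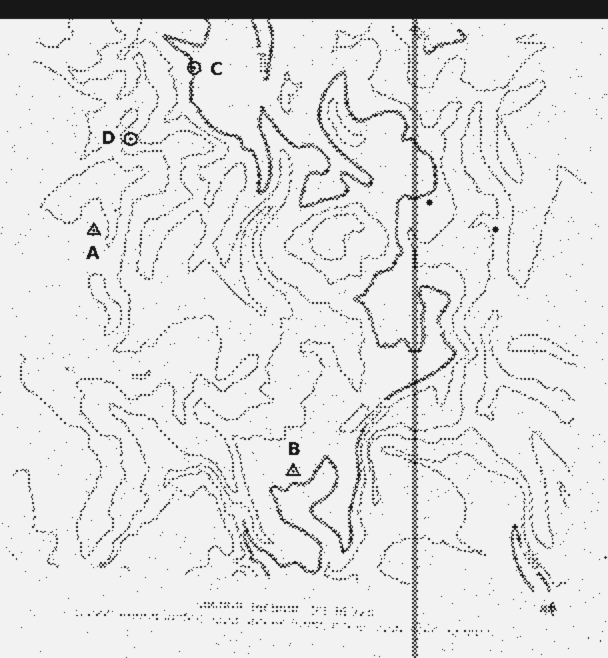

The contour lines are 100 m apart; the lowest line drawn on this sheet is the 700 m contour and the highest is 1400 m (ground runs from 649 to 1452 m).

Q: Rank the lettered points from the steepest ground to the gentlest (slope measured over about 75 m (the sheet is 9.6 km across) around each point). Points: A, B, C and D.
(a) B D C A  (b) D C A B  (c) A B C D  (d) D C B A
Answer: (d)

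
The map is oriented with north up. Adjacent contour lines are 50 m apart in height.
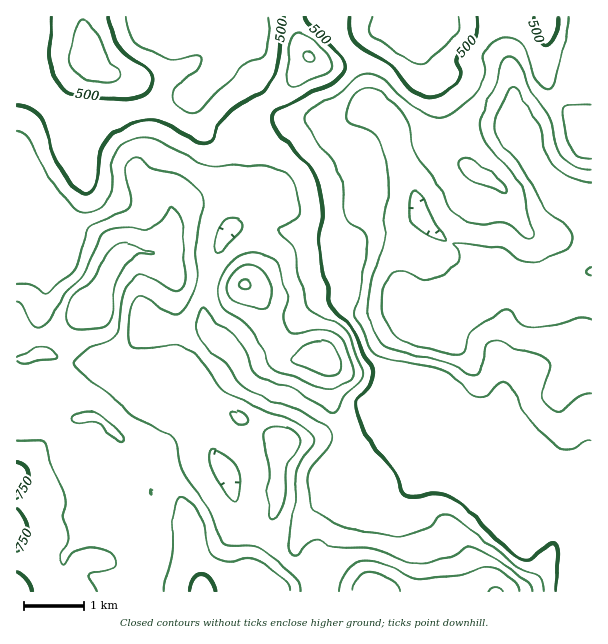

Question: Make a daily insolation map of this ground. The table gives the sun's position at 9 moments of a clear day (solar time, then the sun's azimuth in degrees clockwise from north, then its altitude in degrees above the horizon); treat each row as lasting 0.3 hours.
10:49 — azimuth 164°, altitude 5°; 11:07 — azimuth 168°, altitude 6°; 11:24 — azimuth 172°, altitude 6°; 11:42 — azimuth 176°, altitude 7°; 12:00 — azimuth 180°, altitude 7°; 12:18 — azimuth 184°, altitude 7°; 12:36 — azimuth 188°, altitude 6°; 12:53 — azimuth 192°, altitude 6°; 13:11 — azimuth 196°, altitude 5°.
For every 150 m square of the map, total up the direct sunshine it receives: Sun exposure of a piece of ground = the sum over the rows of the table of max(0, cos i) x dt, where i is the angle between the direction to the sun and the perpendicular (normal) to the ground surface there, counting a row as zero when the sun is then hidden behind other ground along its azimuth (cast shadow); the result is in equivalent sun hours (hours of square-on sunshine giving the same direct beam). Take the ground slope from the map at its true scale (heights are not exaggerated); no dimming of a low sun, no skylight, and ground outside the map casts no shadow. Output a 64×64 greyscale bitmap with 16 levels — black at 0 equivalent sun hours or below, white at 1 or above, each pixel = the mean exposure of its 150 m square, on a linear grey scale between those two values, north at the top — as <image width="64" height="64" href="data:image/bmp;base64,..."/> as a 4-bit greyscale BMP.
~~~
<image width="64" height="64" href="data:image/bmp;base64,Qk12CAAAAAAAAHYAAAAoAAAAQAAAAEAAAAABAAQAAAAAAAAIAAATCwAAEwsAABAAAAAAAAAAAAAAABEREQAiIiIAMzMzAERERABVVVUAZmZmAHd3dwCIiIgAmZmZAKqqqgC7u7sAzMzMAN3d3QDu7u4A////ADMzREREREREQ0RDMzNDIhI0QzMiIREiIiIiIhERNFREIiM0REVUREQzMzIiMzEAACRDEQAAAAAAAAAAAAAkVUQzM0RFVVVERDMzIQESEAAANEMQAAAAAAAAAAAAABRVVEQ0RERVREREQzMQAAAAAAFFQxAAAAAAAAAAAAAAE1VVZVVUQzMzRVVERDAAAAAAAkQyAAAAAAAAAAAAAAACRlVmZlVDMzRVVVRFQgAAAAAiIiAAAAAAAAAAAAAAAAE1VVVlVEREVVVVVEQyAAAANDIQAAAAAAAAAAAAAAAAESRVNERERFVVRFVUMiEQAANmQgAAAAAAABEREAAAAAERE0QzRERFVUREVUQxERAAE2dkIAAAAAAAESIAAAAAEzMiM0RFVURDNERVRCAAESI0V3UxERAAAAAAAAAAAAE1Z2VDVVVERENERFRDEAEjM0RWVDMhIQAAEAAAAAAAAlZ3h3ZmVDNERERERDIAATNEREREQzIiEBIhAAAAAAAkVVRWeFVDNERERFVDMgASRERDNEREQzM0MiIQAAAQAURDMiNWMyI0RERFVDIiESNERERFZ2ZURFQhEhEAARE1VDMyIiMRI0RERFVTIjMiM0RVVmeaqXZmUhESIiIiI1VEMzIhEgE0RERFVUMiMzM0RVZneKu6l3YxESIjNEM0VUQzMhESACRVVVVVRDMjRERWd3ZEVmZnZCESIjNEREVEQzIhESIAE1VVVVQiMhE0RWiZcxAAATVTISIjNEREVUQzIhERIwASNWZlMQABASRWeZhRAAAAJEIiMzNERFVUQzMhEBIiEREjREMQAAASNFVmQhAAAAFFQiM0RERFZlMzMhEREiIzIhESIQASIjNEVTEAAAAAFXZURERERWd2QiMyIREiEUQzIREQAjVVVERUEAAAAAFZqYiGVEVWiHQREjMzMzIRVERDIQASRWdmVVMQAAAAFq3d3bllVnd2MQASI0RUQyFEVVQgABI0Z4dmUxAAAkas3d3cqHd3ZjEAABIjRVVUMjREMyEBEiNGeHZCEAA4zu26mHUzRUMhAAAAIiI0VVVERDM0RUQzIRE0QxAAAldmeIdTIQAAAAAAAAIyIRI0RURVRFaJmHUgAAAAAAEldkESMyIRAAAAAAAAEzIQABIzRGZmeJq7pzAAAAAAJHiIYgAAABEAAAAAAAASEQAAARIzVUV4iay4QgAAABJYmYdjAAAAAAAAAAAAABAAAAAAESJCEkeImpdEQ0VUNYqphkIQAAAAAAAAAAABEAARABERIjIAFHiZhlZnd3ZXm7qXVCAAAAARAAAAABIRABIhESIiIhABR4dmZ3eJmGebzKl3UQAAAkMQAAABIyIiIzMiIiIRIQASREaIiJqpdnrMqGVCAAAkRDEREiMzMzMzMzIiEQARAAABR5mZmZh1Rpl0MyIAATRUQzRWZVRDMyM0MyIRABEAAAFIqqqodmQRIiEiIhABNFVVZnd3ZlRDM0VVQyIAERAAAlebuoZEQxAAABIzIBI0Vmd3d3d3ZURGeIdlVBIiIQACNYqoZDNDEAAAEkRDIzRWd3ZlVWZmZniaqZh2MzMiAAATVmVVREQgAAABI0QyI0ZmVUMzRGeImaqqqYdERDMQAAERESRVVTEAAAATNDISNVVDMyNFeaqZmIiHdkVVQyEQAAAAEkVlMgAAEjRVQhEkRDMzNXiqqZhlVERFVWZkIQAAAAARNWZDEAE0Z2VTIiNEQzNXmqmZl1MREiNmeHQQAAAAASI0VlQgE1Z2VUQyNFVERGiZmImYUhARNGd2QQAAAAAUQzRWZUMzVVRERDM0VVRFZ4h3iJdSERNEZlIAAAAAAlVDM0VmVUREQzREQzRWVVZnd3d4dTESNFVlMAAAAAAlUyERI0VVRERDM0RERFVVZ3d3d3ZCESNWZ1QgAAAAA1QgAAASM0REMyIjM0REREZ4iHZmZBABNXirUxAAERE0QhAAAAABIzMhERIjNEQzRomXZVQxAAJXrO5CEAESIjMhEAAAAAASIhABESIzQzNXiHZUQhAAE2i9/zIREiMyIQAQAAAAASMyEREREjMzM1Z3ZUMhAAAkaKzMESIjMzIQAAAAAAATRDIiERESIzIjRWVEMyEAATRniIcBIjMzMgAAAAAAATREMiIRIiIjIRNFVUQzIQACNGZmQwEjM0QyEAAAAAABIjMzIiIjMzIQE1ZmZVREISNFd2UyASNEREMhAAAAAAERIjNERERVQhEleIiHZlZUM1eIZCIBI0VVVUMQAAAAERESNGiYiIdkM1iaqph3d4ZVaahSEQEjVneJh2UyEBIiEQEjaszLqYdnmrzMuph4mGaKpzAAESRnmrzLqYZDMzMhABJHvd3Mqqu8zLu6qYiYd5umMQAzNWiry6mHZVVERDIRERN6zu3MzMupiHiJiId4mpZDEURWeJqXVDIiNFVUQyIREli9y5q7uod2REVVVniIdlRDRVZmdlMQAAASNEVEMiEjR5lkNYmqmZdUMyI1iYd3ZUREVVREMhAAABIjRERDIiNFQgAVm7u6mIiGVFeahmd2VFREMzMyEAABIzMzREMzMyEAACi8uodmeaqYmrqHZ3ZUVEQzMiIRABNEQzNERERDEAAASJl2QyJGeJiZqYd3dlVVREQyIiESNEREREREREMQAAFGVUQyIjRVVVZ3Znd2VUREREMzMzNEREREREREQyAAAkRERDMzREQzREREVVVU"/>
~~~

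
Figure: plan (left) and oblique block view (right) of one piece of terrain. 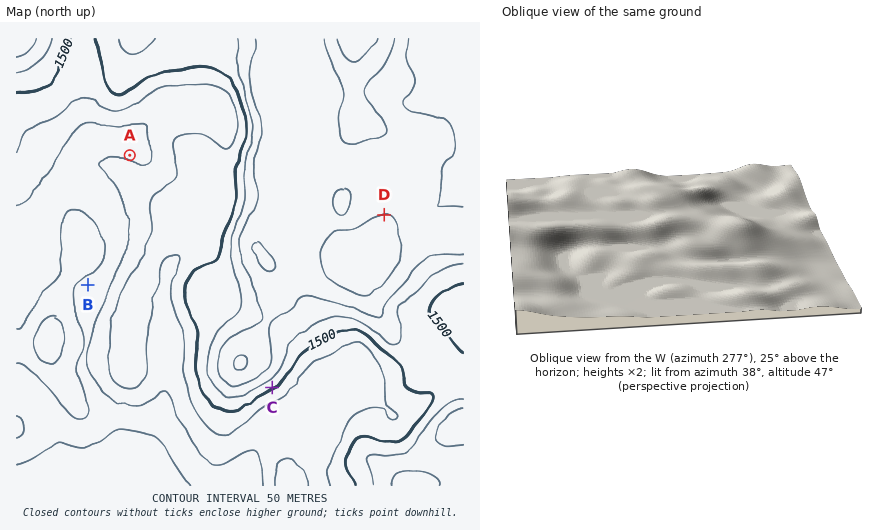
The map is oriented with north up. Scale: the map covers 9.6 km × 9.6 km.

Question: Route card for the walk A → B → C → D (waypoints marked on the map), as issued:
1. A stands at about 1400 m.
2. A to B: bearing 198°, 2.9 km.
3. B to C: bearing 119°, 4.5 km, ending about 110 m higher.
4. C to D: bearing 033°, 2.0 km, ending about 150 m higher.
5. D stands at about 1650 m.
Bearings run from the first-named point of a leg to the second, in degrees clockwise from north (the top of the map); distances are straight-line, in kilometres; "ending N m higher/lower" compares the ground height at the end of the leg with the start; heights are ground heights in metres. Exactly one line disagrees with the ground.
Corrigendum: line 4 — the distance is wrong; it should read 4.4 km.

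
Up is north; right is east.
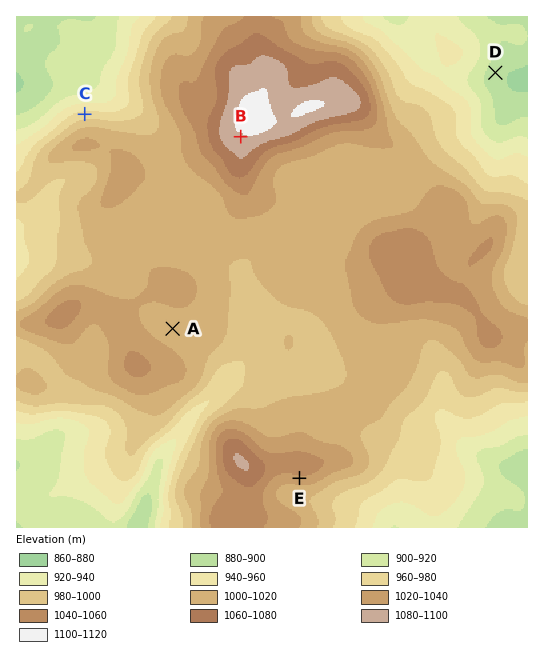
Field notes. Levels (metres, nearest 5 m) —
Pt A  1015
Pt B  1095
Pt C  965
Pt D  890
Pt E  1035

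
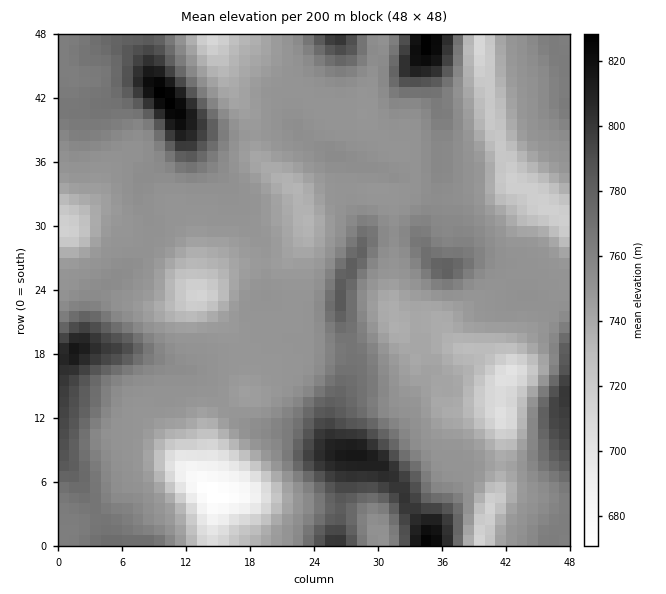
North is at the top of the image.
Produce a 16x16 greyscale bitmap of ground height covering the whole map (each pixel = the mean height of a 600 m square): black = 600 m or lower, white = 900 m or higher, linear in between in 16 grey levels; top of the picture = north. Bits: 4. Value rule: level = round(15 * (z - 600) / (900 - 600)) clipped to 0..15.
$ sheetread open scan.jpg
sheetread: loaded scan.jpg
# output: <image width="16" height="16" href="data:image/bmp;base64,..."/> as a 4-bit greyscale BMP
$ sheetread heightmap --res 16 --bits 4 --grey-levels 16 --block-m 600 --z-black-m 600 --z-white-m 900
<image width="16" height="16" href="data:image/bmp;base64,Qk32AAAAAAAAAHYAAAAoAAAAEAAAABAAAAABAAQAAAAAAIAAAAATCwAAEwsAABAAAAAAAAAAAAAAABEREQAiIiIAMzMzAERERABVVVUAZmZmAHd3dwCIiIgAmZmZAKqqqgC7u7sAzMzMAN3d3QDu7u4A////AIiIVniYm5aIiIdEWJmphniYdUV5qqiHeZh3Z4mqiHZ5mIh3eJmHdmmpiId4iHd2aKqId3iId3d4iHdniIh3eIh4h2d3iHiIiGeHd3d4iIh3Z4iId3iIh2Z3iIh3iIiHZ4iJmHiIiId4iJuneIiIhniIqod4iJmGeImZZniYm4aI"/>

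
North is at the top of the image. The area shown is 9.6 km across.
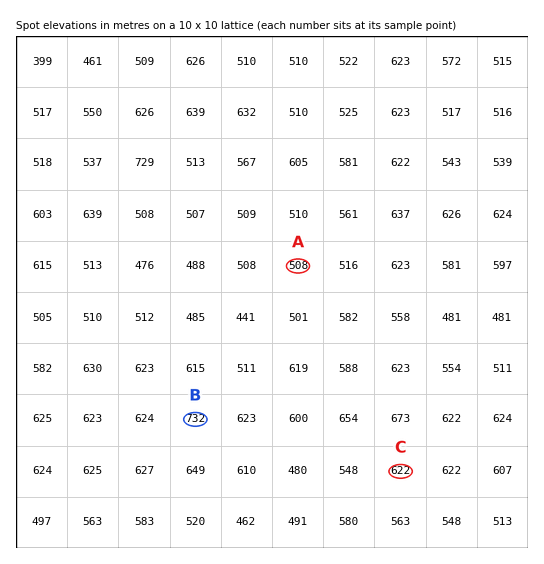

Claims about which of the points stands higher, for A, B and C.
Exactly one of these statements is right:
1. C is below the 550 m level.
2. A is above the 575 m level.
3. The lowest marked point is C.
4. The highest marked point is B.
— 4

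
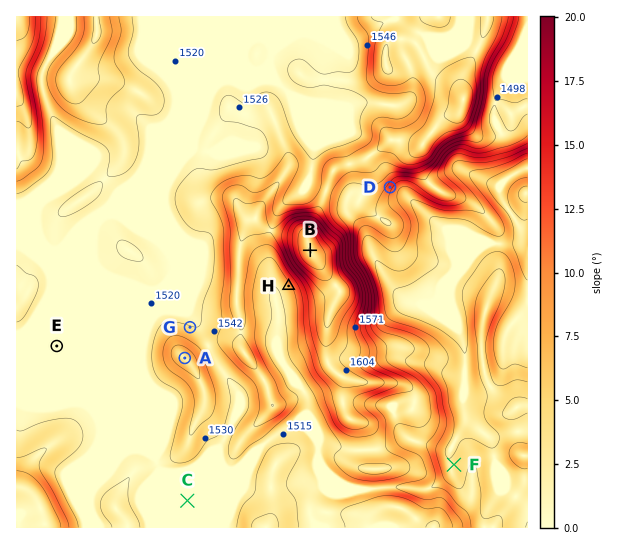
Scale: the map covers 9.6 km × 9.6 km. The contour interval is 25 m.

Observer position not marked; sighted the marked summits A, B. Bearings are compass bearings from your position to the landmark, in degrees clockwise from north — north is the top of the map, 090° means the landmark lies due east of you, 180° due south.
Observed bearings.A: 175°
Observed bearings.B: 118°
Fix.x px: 169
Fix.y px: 175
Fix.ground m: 1520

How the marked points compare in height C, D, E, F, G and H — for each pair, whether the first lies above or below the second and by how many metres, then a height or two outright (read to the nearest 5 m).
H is above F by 110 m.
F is below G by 95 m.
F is below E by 90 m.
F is below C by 90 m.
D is below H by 55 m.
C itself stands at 1520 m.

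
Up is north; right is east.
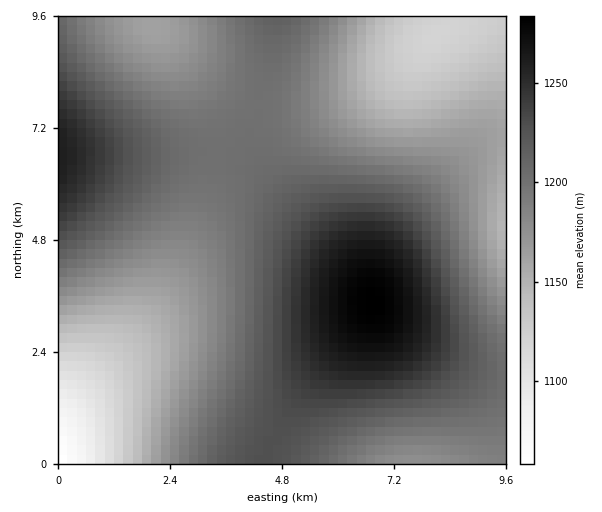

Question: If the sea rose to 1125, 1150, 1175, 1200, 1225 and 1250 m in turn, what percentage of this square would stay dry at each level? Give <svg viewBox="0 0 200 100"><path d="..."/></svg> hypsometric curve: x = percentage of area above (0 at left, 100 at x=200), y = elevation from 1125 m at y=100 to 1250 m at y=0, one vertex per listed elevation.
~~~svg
<svg viewBox="0 0 200 100"><path d="M190 100l-17-20-28-20-47-20-52-20-28-20"/></svg>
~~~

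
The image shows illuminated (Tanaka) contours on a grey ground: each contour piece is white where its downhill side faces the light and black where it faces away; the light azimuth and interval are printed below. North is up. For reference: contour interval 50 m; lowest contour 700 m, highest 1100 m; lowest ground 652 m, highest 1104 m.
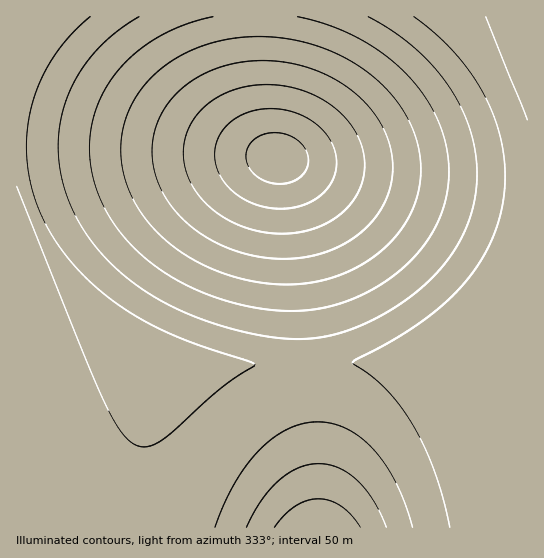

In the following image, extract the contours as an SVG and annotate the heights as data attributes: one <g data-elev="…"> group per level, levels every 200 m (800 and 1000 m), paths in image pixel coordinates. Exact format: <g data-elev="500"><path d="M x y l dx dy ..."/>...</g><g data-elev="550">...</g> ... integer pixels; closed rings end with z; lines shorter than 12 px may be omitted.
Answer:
<g data-elev="800"><path d="M267 233l-16-4-16-5-14-9-12-9-11-12-8-12-5-13-2-15 2-13 4-14 7-12 10-10 12-8 15-7 16-4 16-1 18 1 19 4 17 8 15 9 13 12 9 14 6 14 3 16-2 15-5 15-9 13-12 11-15 8-17 6-19 3z"/></g><g data-elev="1000"><path d="M215 527l9-22 11-22 12-18 12-15 14-12 14-9 15-5 16-2 15 2 14 5 14 9 13 12 12 16 10 17 9 22 8 22"/><path d="M368 17l27 16 24 19 21 22 16 24 12 25 7 27 2 27-3 26-8 26-13 24-18 22-23 20-28 19-30 14-28 8-28 3-32-3-39-8-36-13-32-15-27-18-23-21-20-23-15-25-10-27-5-28 0-28 6-27 11-25 17-23 21-21 25-17"/></g>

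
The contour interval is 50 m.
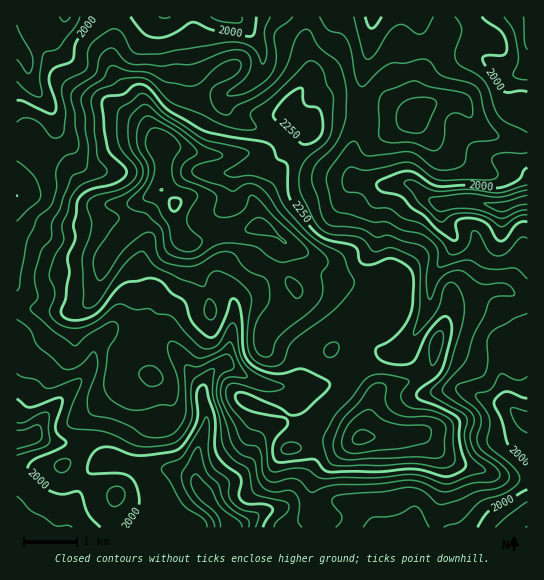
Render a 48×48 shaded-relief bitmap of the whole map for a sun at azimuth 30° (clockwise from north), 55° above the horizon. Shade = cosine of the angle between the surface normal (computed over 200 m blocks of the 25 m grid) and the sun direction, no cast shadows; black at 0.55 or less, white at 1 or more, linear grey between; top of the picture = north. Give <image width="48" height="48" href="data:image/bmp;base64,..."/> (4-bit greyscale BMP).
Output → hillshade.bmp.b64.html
<image width="48" height="48" href="data:image/bmp;base64,Qk32BAAAAAAAAHYAAAAoAAAAMAAAADAAAAABAAQAAAAAAIAEAAATCwAAEwsAABAAAAAAAAAAAAAAABEREQAiIiIAMzMzAERERABVVVUAZmZmAHd3dwCIiIgAmZmZAKqqqgC7u7sAzMzMAN3d3QDu7u4A////AHd3d3d4iZiJvdkQR5mHiaqYiIiHeIiIiHd3d3d4iZmazsUBRnd3mqqYiIh3d4h3eHd3d3eImqms3YIkM0VnmZh2d4dVVnZVZ3d3eIiau6q8yUNWQjRXdlRERVMjNVQ0Z4d3eJq8y6q7pjRVM0RVQhERERABNERompiImaq7qZmYhTMzM0M0QhABEAACVorN3LuqupmYdmVWdTMzQ0RFUyESIiI1is7uy7u6qZdlRENGdkM0RGiYZUREVVVorN3cuol2Z3ZVRVVWZ0NFVoq5h2eImZmau7u6vEVVZmZVVnd3eFI1V4qpmImrvMzMy6qrzGVWd3ZVZniJmTAUaJmZmZm7zd3e7tzMuHZWd3dmd3eKuQA3mqqpmZmrvM3e7uy6dXdmd3d3d3eapxKM3LqpmZmauqq8zLmHVXd2Z4d4iIirlkfNp3eIiJmby6l3iHeHZnd3Znd4mZq7dHqmETZ3d4mrzLqGd3iYd4d3Znd4mau5U0cwAmiHd4mru7mIiZmoiIh3eIeJmaumRDQgN5mIiZmqmqmJmZqpmYd2Z3eJmZmFRFZCWJiImqqZiJmKmZqYmXZkRFWIiJh1RXdTaId4maqZiImaupmImWZURERneIh2VohleZh3iZmZmYmqupmIh3d2d2Vnd4hmaJl2iZiHiJmZmZq6qqqYd5h3d3dnd4dmeKp2eIiJmZmZmaq5mqqYiYdnd3h3d3ZWeKhmd3iqqZmZmaq5q7uqq3d3d2d3h2RFaIdlZnmqqaqqmbuqvMu7u3eId2eHh1MzRndmZ3iZmru7q8yrzMzMu3iIh3iYd1QyRVVWd3eKvMy8vNy7zLvLqoiYd4iYd2Q1iGVVZnnN7t3Mzdzd25q7qYmHZ3iZh2RZuph3Z63u7t3czd3uyJvMqZmHd3iIl1Rquqqpm97u3czczd3tqc3tupmYdnd3dlRpmauqvd7czMzMzM3tvO7su5mXZomZh1WKmqupvd3Mu7u7zM3Jmqllioh3eKvLqHi8zMy6zcu7u7u7vMpREQABJHd3ebu6l2m93dy83LqruqqZiYQAERJFVWZ4mqmHZEi7qpmbu7qZmZhmZUIUVniamGeJqoZUMTiYeImZmrqXeIdmVUNGiZqZdoiqqWVUMliavMzLu7qGZ4d2VUNYmZh3Z5q7l1VVVYre7t3dy5dneIiHZUR5mYeJqqvLhVVmZ63/7d3LqHZ5qpiIdmaJmHm8u7zKZVVnic/+3MypiHebuqmYd4mZmIvMus3IVFaJq97su8uqqZqruqqYiZq6mau7qsyVVnmrq+7Lu6qrqpqqu6upmqvMu8zLu8pmiaq6ve27qpeKqpqqq7upqrvMzNzMvLloq6mb3ey7upiIqomqu7u6qru7zM3Kq7h6qYec3dy7uqq7uXiby7u6qqu7u7uom4aKmHiszMu7u7vNyGiby7u6mqqqqqiIq1aamIm7u7u7u7zdpnibu7u6mqupmYiau2iaqZqru7u6q83bhomru7u6mrupmpq8y4mauZmru7uqq93JeJqru7u6mruZqrvMyg=="/>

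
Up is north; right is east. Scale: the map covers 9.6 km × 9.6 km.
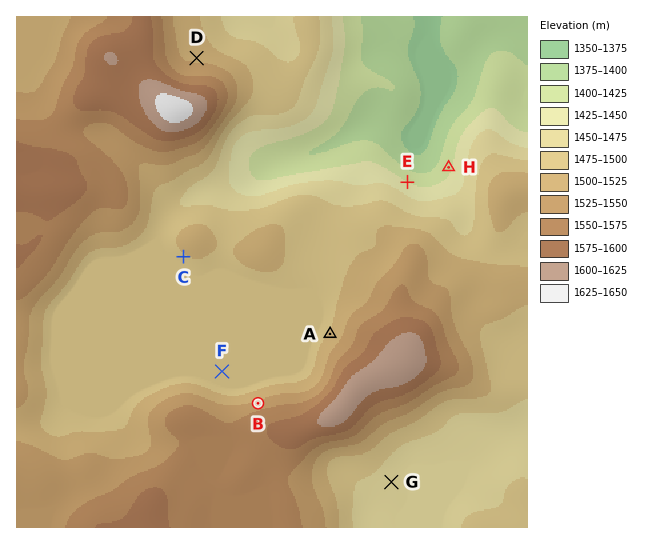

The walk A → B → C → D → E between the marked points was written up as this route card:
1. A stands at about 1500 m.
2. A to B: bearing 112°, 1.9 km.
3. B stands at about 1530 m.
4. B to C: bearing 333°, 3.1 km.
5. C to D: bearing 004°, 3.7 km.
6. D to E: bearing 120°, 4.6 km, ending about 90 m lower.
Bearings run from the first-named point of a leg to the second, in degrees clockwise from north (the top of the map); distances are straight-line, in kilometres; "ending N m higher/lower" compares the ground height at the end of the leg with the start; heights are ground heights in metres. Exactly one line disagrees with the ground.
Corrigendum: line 2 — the bearing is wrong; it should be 226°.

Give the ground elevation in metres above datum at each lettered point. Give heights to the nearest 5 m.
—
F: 1485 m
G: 1465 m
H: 1420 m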